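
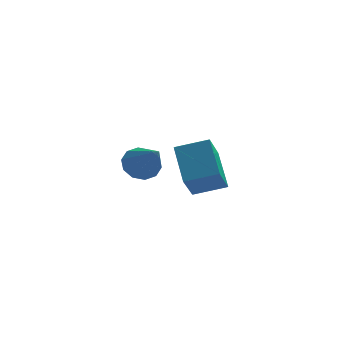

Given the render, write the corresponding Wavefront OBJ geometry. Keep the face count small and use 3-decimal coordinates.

v -1.004 -0.411 -0.719
v -0.584 0.177 -0.235
v -0.436 -1.969 0.679
v -1.092 0.149 -0.06
v -1.566 -0.092 -0.137
v -1.825 -0.456 -0.436
v -1.771 -0.802 -0.844
v -1.424 -0.999 -1.204
v -0.916 -0.971 -1.379
v -0.442 -0.729 -1.302
v -0.183 -0.366 -1.003
v -0.237 -0.019 -0.595
v 0.988 2.251 -3.186
v 0.761 3.952 -1.909
v 1.505 3.335 -4.54
v 1.279 5.037 -3.262
v 2.521 2.103 -2.718
v 2.295 3.805 -1.44
v 3.039 3.188 -4.071
v 2.812 4.889 -2.794
f 2 1 4
f 2 4 3
f 4 1 5
f 4 5 3
f 5 1 6
f 5 6 3
f 6 1 7
f 6 7 3
f 7 1 8
f 7 8 3
f 8 1 9
f 8 9 3
f 9 1 10
f 9 10 3
f 10 1 11
f 10 11 3
f 11 1 12
f 11 12 3
f 12 1 2
f 12 2 3
f 14 16 13
f 17 14 13
f 13 16 15
f 15 17 13
f 14 20 16
f 18 14 17
f 18 20 14
f 16 20 15
f 19 17 15
f 15 20 19
f 19 18 17
f 20 18 19



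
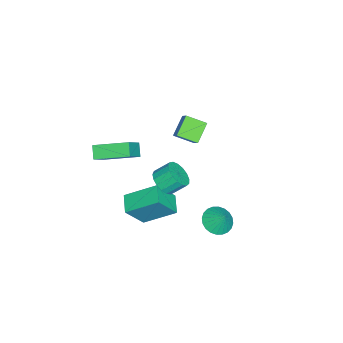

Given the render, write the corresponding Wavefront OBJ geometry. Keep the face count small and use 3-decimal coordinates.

v 1.7 -0.884 1.902
v 2.453 -0.733 2.036
v 2.194 -0.025 2.693
v 1.44 -0.176 2.558
v 2.365 -0.504 1.754
v 2.106 0.204 2.411
v 2.124 -0.362 1.507
v 1.865 0.346 2.163
v 1.786 -0.34 1.349
v 1.527 0.368 2.006
v 1.429 -0.443 1.319
v 1.169 0.266 1.975
v 1.133 -0.646 1.421
v 0.874 0.062 2.078
v 0.967 -0.904 1.634
v 0.708 -0.196 2.291
v 0.969 -1.158 1.908
v 0.71 -0.449 2.565
v 1.138 -1.348 2.181
v 0.879 -0.64 2.838
v 1.436 -1.433 2.389
v 1.177 -0.725 3.046
v 1.795 -1.392 2.486
v 1.535 -0.683 3.143
v 2.131 -1.234 2.449
v 1.872 -0.526 3.106
v 2.369 -0.996 2.287
v 2.109 -0.288 2.943
v 2.088 -2.773 0.662
v 1.778 -1.165 1.664
v 1.389 -2.076 -0.673
v 1.079 -0.468 0.329
v 3.061 -2.392 0.351
v 2.751 -0.784 1.353
v 2.362 -1.695 -0.984
v 2.052 -0.087 0.018
v -4.036 -0.55 1.422
v -3.865 -1.602 1.903
v -3.514 -0.192 2.019
v -3.342 -1.245 2.5
v -3.038 -0.735 0.66
v -2.866 -1.788 1.141
v -2.515 -0.378 1.257
v -2.344 -1.43 1.738
v 0.452 -4.354 2.673
v 1.599 -4.493 3.736
v 0.199 -2.582 3.178
v 1.346 -2.721 4.241
v 0.994 -4.119 2.119
v 2.141 -4.258 3.182
v 0.741 -2.347 2.624
v 1.888 -2.486 3.687
v 3.427 2.337 1.529
v 3.964 1.758 1.658
v 3.753 2.823 2.351
v 4.128 1.954 1.477
v 4.184 2.208 1.305
v 4.125 2.481 1.166
v 3.96 2.733 1.083
v 3.714 2.924 1.067
v 3.424 3.026 1.122
v 3.134 3.023 1.239
v 2.889 2.915 1.4
v 2.726 2.719 1.58
v 2.67 2.465 1.753
v 2.729 2.192 1.891
v 2.894 1.941 1.974
v 3.14 1.749 1.99
v 3.43 1.648 1.935
v 3.719 1.651 1.818
f 2 1 5
f 2 5 3
f 3 5 6
f 3 6 4
f 5 1 7
f 5 7 6
f 6 7 8
f 6 8 4
f 7 1 9
f 7 9 8
f 8 9 10
f 8 10 4
f 9 1 11
f 9 11 10
f 10 11 12
f 10 12 4
f 11 1 13
f 11 13 12
f 12 13 14
f 12 14 4
f 13 1 15
f 13 15 14
f 14 15 16
f 14 16 4
f 15 1 17
f 15 17 16
f 16 17 18
f 16 18 4
f 17 1 19
f 17 19 18
f 18 19 20
f 18 20 4
f 19 1 21
f 19 21 20
f 20 21 22
f 20 22 4
f 21 1 23
f 21 23 22
f 22 23 24
f 22 24 4
f 23 1 25
f 23 25 24
f 24 25 26
f 24 26 4
f 25 1 27
f 25 27 26
f 26 27 28
f 26 28 4
f 27 1 2
f 27 2 28
f 28 2 3
f 28 3 4
f 30 32 29
f 33 30 29
f 29 32 31
f 31 33 29
f 30 36 32
f 34 30 33
f 34 36 30
f 32 36 31
f 35 33 31
f 31 36 35
f 35 34 33
f 36 34 35
f 38 40 37
f 41 38 37
f 37 40 39
f 39 41 37
f 38 44 40
f 42 38 41
f 42 44 38
f 40 44 39
f 43 41 39
f 39 44 43
f 43 42 41
f 44 42 43
f 46 48 45
f 49 46 45
f 45 48 47
f 47 49 45
f 46 52 48
f 50 46 49
f 50 52 46
f 48 52 47
f 51 49 47
f 47 52 51
f 51 50 49
f 52 50 51
f 54 53 56
f 54 56 55
f 56 53 57
f 56 57 55
f 57 53 58
f 57 58 55
f 58 53 59
f 58 59 55
f 59 53 60
f 59 60 55
f 60 53 61
f 60 61 55
f 61 53 62
f 61 62 55
f 62 53 63
f 62 63 55
f 63 53 64
f 63 64 55
f 64 53 65
f 64 65 55
f 65 53 66
f 65 66 55
f 66 53 67
f 66 67 55
f 67 53 68
f 67 68 55
f 68 53 69
f 68 69 55
f 69 53 70
f 69 70 55
f 70 53 54
f 70 54 55



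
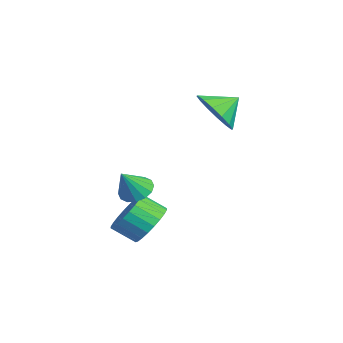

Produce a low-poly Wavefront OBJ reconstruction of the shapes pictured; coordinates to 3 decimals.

v -3.338 3.539 3.056
v -2.513 3.305 3.609
v -3.502 4.441 3.684
v -2.333 3.61 3.217
v -2.423 3.896 2.782
v -2.757 4.087 2.421
v -3.248 4.131 2.23
v -3.762 4.016 2.261
v -4.163 3.774 2.504
v -4.343 3.469 2.896
v -4.254 3.183 3.33
v -3.919 2.992 3.692
v -3.429 2.948 3.883
v -2.914 3.063 3.852
v -1.19 0.446 0.375
v -0.607 0.374 0.051
v -0.71 -0.126 1.365
v -0.582 0.679 0.215
v -0.72 0.921 0.422
v -0.983 1.036 0.616
v -1.302 0.993 0.745
v -1.591 0.803 0.776
v -1.772 0.518 0.699
v -1.797 0.213 0.535
v -1.66 -0.029 0.328
v -1.397 -0.144 0.134
v -1.078 -0.101 0.005
v -0.789 0.089 -0.026
v -0.811 0.911 -1.198
v -0.387 1.305 -0.496
v -0.646 0.483 0.121
v -1.069 0.089 -0.582
v -0.716 1.435 -0.46
v -0.974 0.613 0.157
v -1.059 1.485 -0.537
v -1.317 0.663 0.08
v -1.364 1.448 -0.715
v -1.622 0.625 -0.098
v -1.585 1.329 -0.966
v -1.843 0.507 -0.349
v -1.688 1.146 -1.252
v -1.947 0.324 -0.635
v -1.658 0.928 -1.531
v -1.916 0.106 -0.914
v -1.498 0.707 -1.758
v -1.757 -0.115 -1.142
v -1.234 0.517 -1.901
v -1.493 -0.305 -1.284
v -0.906 0.387 -1.937
v -1.164 -0.435 -1.32
v -0.563 0.337 -1.86
v -0.821 -0.485 -1.243
v -0.258 0.375 -1.682
v -0.516 -0.448 -1.065
v -0.037 0.493 -1.431
v -0.295 -0.329 -0.814
v 0.067 0.676 -1.145
v -0.192 -0.146 -0.528
v 0.036 0.894 -0.866
v -0.222 0.072 -0.249
v -0.123 1.115 -0.638
v -0.382 0.293 -0.022
f 2 1 4
f 2 4 3
f 4 1 5
f 4 5 3
f 5 1 6
f 5 6 3
f 6 1 7
f 6 7 3
f 7 1 8
f 7 8 3
f 8 1 9
f 8 9 3
f 9 1 10
f 9 10 3
f 10 1 11
f 10 11 3
f 11 1 12
f 11 12 3
f 12 1 13
f 12 13 3
f 13 1 14
f 13 14 3
f 14 1 2
f 14 2 3
f 16 15 18
f 16 18 17
f 18 15 19
f 18 19 17
f 19 15 20
f 19 20 17
f 20 15 21
f 20 21 17
f 21 15 22
f 21 22 17
f 22 15 23
f 22 23 17
f 23 15 24
f 23 24 17
f 24 15 25
f 24 25 17
f 25 15 26
f 25 26 17
f 26 15 27
f 26 27 17
f 27 15 28
f 27 28 17
f 28 15 16
f 28 16 17
f 30 29 33
f 30 33 31
f 31 33 34
f 31 34 32
f 33 29 35
f 33 35 34
f 34 35 36
f 34 36 32
f 35 29 37
f 35 37 36
f 36 37 38
f 36 38 32
f 37 29 39
f 37 39 38
f 38 39 40
f 38 40 32
f 39 29 41
f 39 41 40
f 40 41 42
f 40 42 32
f 41 29 43
f 41 43 42
f 42 43 44
f 42 44 32
f 43 29 45
f 43 45 44
f 44 45 46
f 44 46 32
f 45 29 47
f 45 47 46
f 46 47 48
f 46 48 32
f 47 29 49
f 47 49 48
f 48 49 50
f 48 50 32
f 49 29 51
f 49 51 50
f 50 51 52
f 50 52 32
f 51 29 53
f 51 53 52
f 52 53 54
f 52 54 32
f 53 29 55
f 53 55 54
f 54 55 56
f 54 56 32
f 55 29 57
f 55 57 56
f 56 57 58
f 56 58 32
f 57 29 59
f 57 59 58
f 58 59 60
f 58 60 32
f 59 29 61
f 59 61 60
f 60 61 62
f 60 62 32
f 61 29 30
f 61 30 62
f 62 30 31
f 62 31 32



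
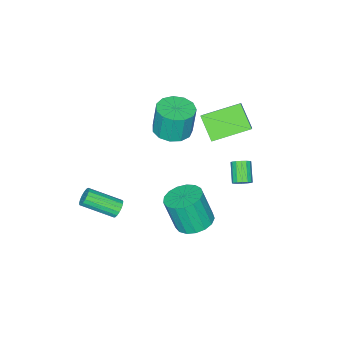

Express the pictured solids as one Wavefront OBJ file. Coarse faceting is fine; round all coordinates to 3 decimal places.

v 0.188 0.335 -2.724
v 1.207 0.659 -2.737
v 1.432 0.03 -0.788
v 0.412 -0.295 -0.776
v 0.95 1.071 -2.575
v 1.174 0.442 -0.626
v 0.518 1.314 -2.446
v 0.742 0.685 -0.498
v 0.01 1.332 -2.382
v 0.235 0.703 -0.433
v -0.457 1.123 -2.396
v -0.232 0.494 -0.447
v -0.776 0.732 -2.485
v -0.552 0.103 -0.536
v -0.875 0.251 -2.629
v -0.65 -0.378 -0.68
v -0.73 -0.212 -2.795
v -0.505 -0.841 -0.846
v -0.375 -0.549 -2.945
v -0.15 -1.178 -0.996
v 0.109 -0.684 -3.044
v 0.334 -1.313 -1.095
v 0.611 -0.585 -3.07
v 0.836 -1.214 -1.121
v 1.016 -0.276 -3.017
v 1.241 -0.905 -1.068
v 1.231 0.173 -2.897
v 1.456 -0.456 -0.948
v -0.779 2.623 1.502
v -0.39 2.613 1.846
v -1.091 1.928 2.622
v -1.481 1.937 2.278
v -0.533 2.832 1.91
v -1.234 2.146 2.685
v -0.743 2.994 1.864
v -1.444 2.309 2.639
v -0.962 3.057 1.722
v -1.663 2.372 2.497
v -1.132 3.004 1.52
v -1.834 2.319 2.295
v -1.208 2.849 1.314
v -1.91 2.163 2.089
v -1.169 2.632 1.158
v -1.87 1.947 1.934
v -1.026 2.414 1.095
v -1.727 1.728 1.87
v -0.816 2.251 1.141
v -1.517 1.566 1.916
v -0.597 2.188 1.283
v -1.298 1.503 2.058
v -0.426 2.241 1.485
v -1.128 1.556 2.26
v -0.35 2.397 1.691
v -1.052 1.711 2.466
v -2.986 -3.979 0.011
v -2.064 -4.55 0.123
v -2.192 -4.391 1.982
v -3.114 -3.821 1.869
v -1.899 -3.959 0.084
v -2.027 -3.801 1.943
v -2.079 -3.375 0.022
v -2.207 -3.217 1.881
v -2.547 -2.983 -0.044
v -2.675 -2.825 1.815
v -3.154 -2.907 -0.092
v -3.282 -2.749 1.767
v -3.708 -3.171 -0.108
v -3.836 -3.013 1.751
v -4.033 -3.692 -0.086
v -4.161 -3.534 1.773
v -4.026 -4.304 -0.033
v -4.154 -4.146 1.826
v -3.688 -4.813 0.033
v -3.816 -4.654 1.892
v -3.127 -5.057 0.093
v -3.255 -4.899 1.951
v -2.522 -4.959 0.126
v -2.65 -4.8 1.985
v 2.947 -2.486 -1.345
v 3.345 -2.452 -1.738
v 4.35 -3.879 -0.848
v 3.953 -3.914 -0.455
v 3.425 -2.278 -1.551
v 4.43 -3.705 -0.66
v 3.396 -2.152 -1.316
v 4.401 -3.579 -0.425
v 3.264 -2.103 -1.088
v 4.269 -3.53 -0.197
v 3.059 -2.141 -0.919
v 4.065 -3.569 -0.028
v 2.829 -2.259 -0.847
v 3.835 -3.686 0.043
v 2.626 -2.428 -0.89
v 3.632 -3.856 0
v 2.497 -2.611 -1.037
v 3.502 -4.039 -0.147
v 2.47 -2.766 -1.255
v 3.476 -4.193 -0.364
v 2.553 -2.856 -1.493
v 3.559 -4.283 -0.603
v 2.727 -2.862 -1.698
v 3.732 -4.289 -0.807
v 2.95 -2.781 -1.821
v 3.956 -4.209 -0.931
v 3.173 -2.633 -1.836
v 4.179 -4.061 -0.945
v -3.436 1.062 3.06
v -3.875 -0.054 4.149
v -2.479 1.781 4.182
v -2.918 0.665 5.271
v -1.782 -0.185 2.449
v -2.221 -1.301 3.538
v -0.825 0.534 3.571
v -1.264 -0.582 4.66
f 2 1 5
f 2 5 3
f 3 5 6
f 3 6 4
f 5 1 7
f 5 7 6
f 6 7 8
f 6 8 4
f 7 1 9
f 7 9 8
f 8 9 10
f 8 10 4
f 9 1 11
f 9 11 10
f 10 11 12
f 10 12 4
f 11 1 13
f 11 13 12
f 12 13 14
f 12 14 4
f 13 1 15
f 13 15 14
f 14 15 16
f 14 16 4
f 15 1 17
f 15 17 16
f 16 17 18
f 16 18 4
f 17 1 19
f 17 19 18
f 18 19 20
f 18 20 4
f 19 1 21
f 19 21 20
f 20 21 22
f 20 22 4
f 21 1 23
f 21 23 22
f 22 23 24
f 22 24 4
f 23 1 25
f 23 25 24
f 24 25 26
f 24 26 4
f 25 1 27
f 25 27 26
f 26 27 28
f 26 28 4
f 27 1 2
f 27 2 28
f 28 2 3
f 28 3 4
f 30 29 33
f 30 33 31
f 31 33 34
f 31 34 32
f 33 29 35
f 33 35 34
f 34 35 36
f 34 36 32
f 35 29 37
f 35 37 36
f 36 37 38
f 36 38 32
f 37 29 39
f 37 39 38
f 38 39 40
f 38 40 32
f 39 29 41
f 39 41 40
f 40 41 42
f 40 42 32
f 41 29 43
f 41 43 42
f 42 43 44
f 42 44 32
f 43 29 45
f 43 45 44
f 44 45 46
f 44 46 32
f 45 29 47
f 45 47 46
f 46 47 48
f 46 48 32
f 47 29 49
f 47 49 48
f 48 49 50
f 48 50 32
f 49 29 51
f 49 51 50
f 50 51 52
f 50 52 32
f 51 29 53
f 51 53 52
f 52 53 54
f 52 54 32
f 53 29 30
f 53 30 54
f 54 30 31
f 54 31 32
f 56 55 59
f 56 59 57
f 57 59 60
f 57 60 58
f 59 55 61
f 59 61 60
f 60 61 62
f 60 62 58
f 61 55 63
f 61 63 62
f 62 63 64
f 62 64 58
f 63 55 65
f 63 65 64
f 64 65 66
f 64 66 58
f 65 55 67
f 65 67 66
f 66 67 68
f 66 68 58
f 67 55 69
f 67 69 68
f 68 69 70
f 68 70 58
f 69 55 71
f 69 71 70
f 70 71 72
f 70 72 58
f 71 55 73
f 71 73 72
f 72 73 74
f 72 74 58
f 73 55 75
f 73 75 74
f 74 75 76
f 74 76 58
f 75 55 77
f 75 77 76
f 76 77 78
f 76 78 58
f 77 55 56
f 77 56 78
f 78 56 57
f 78 57 58
f 80 79 83
f 80 83 81
f 81 83 84
f 81 84 82
f 83 79 85
f 83 85 84
f 84 85 86
f 84 86 82
f 85 79 87
f 85 87 86
f 86 87 88
f 86 88 82
f 87 79 89
f 87 89 88
f 88 89 90
f 88 90 82
f 89 79 91
f 89 91 90
f 90 91 92
f 90 92 82
f 91 79 93
f 91 93 92
f 92 93 94
f 92 94 82
f 93 79 95
f 93 95 94
f 94 95 96
f 94 96 82
f 95 79 97
f 95 97 96
f 96 97 98
f 96 98 82
f 97 79 99
f 97 99 98
f 98 99 100
f 98 100 82
f 99 79 101
f 99 101 100
f 100 101 102
f 100 102 82
f 101 79 103
f 101 103 102
f 102 103 104
f 102 104 82
f 103 79 105
f 103 105 104
f 104 105 106
f 104 106 82
f 105 79 80
f 105 80 106
f 106 80 81
f 106 81 82
f 108 110 107
f 111 108 107
f 107 110 109
f 109 111 107
f 108 114 110
f 112 108 111
f 112 114 108
f 110 114 109
f 113 111 109
f 109 114 113
f 113 112 111
f 114 112 113



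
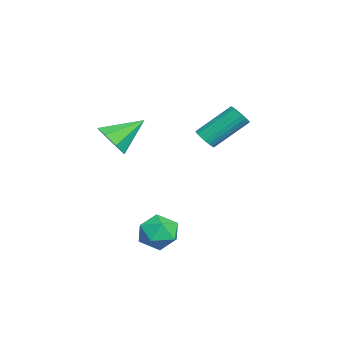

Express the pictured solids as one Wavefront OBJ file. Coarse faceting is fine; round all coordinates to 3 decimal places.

v 1.614 -0.969 -3.387
v 2.411 -1.076 -3.925
v 1.169 -2.424 -3.755
v 1.966 -2.531 -4.293
v 2.037 -2.475 -3.33
v 2.312 -1.576 -3.103
v 1.268 -1.924 -4.577
v 1.543 -1.025 -4.35
v 2.197 -1.667 -4.661
v 2.672 -2.007 -3.89
v 0.908 -1.493 -3.79
v 1.383 -1.833 -3.019
v -3.14 0.022 -0.609
v -2.656 -0.138 -0.312
v -2.996 1.358 1.047
v -3.48 1.518 0.749
v -2.566 0.026 -0.471
v -2.907 1.523 0.888
v -2.576 0.19 -0.653
v -2.916 1.686 0.706
v -2.683 0.324 -0.828
v -3.023 1.821 0.531
v -2.869 0.407 -0.966
v -3.21 1.903 0.393
v -3.102 0.422 -1.041
v -3.442 1.919 0.318
v -3.341 0.369 -1.042
v -3.682 1.865 0.317
v -3.546 0.255 -0.968
v -3.886 1.752 0.391
v -3.68 0.101 -0.832
v -4.021 1.598 0.527
v -3.721 -0.067 -0.658
v -4.062 1.43 0.701
v -3.661 -0.219 -0.475
v -4.002 1.278 0.884
v -3.512 -0.33 -0.316
v -3.852 1.167 1.043
v -3.297 -0.38 -0.207
v -3.638 1.117 1.152
v -3.056 -0.36 -0.168
v -3.396 1.136 1.191
v -2.829 -0.275 -0.205
v -3.169 1.222 1.154
v 1.893 -3.609 1.298
v 2.747 -3.351 1.417
v 1.367 -2.311 2.262
v 2.457 -3.059 0.864
v 1.837 -3.088 0.566
v 1.249 -3.423 0.697
v 1.038 -3.867 1.18
v 1.328 -4.16 1.732
v 1.948 -4.13 2.03
v 2.536 -3.795 1.899
f 1 12 6
f 1 6 2
f 1 2 8
f 1 8 11
f 1 11 12
f 2 6 10
f 6 12 5
f 12 11 3
f 11 8 7
f 8 2 9
f 4 10 5
f 4 5 3
f 4 3 7
f 4 7 9
f 4 9 10
f 5 10 6
f 3 5 12
f 7 3 11
f 9 7 8
f 10 9 2
f 14 13 17
f 14 17 15
f 15 17 18
f 15 18 16
f 17 13 19
f 17 19 18
f 18 19 20
f 18 20 16
f 19 13 21
f 19 21 20
f 20 21 22
f 20 22 16
f 21 13 23
f 21 23 22
f 22 23 24
f 22 24 16
f 23 13 25
f 23 25 24
f 24 25 26
f 24 26 16
f 25 13 27
f 25 27 26
f 26 27 28
f 26 28 16
f 27 13 29
f 27 29 28
f 28 29 30
f 28 30 16
f 29 13 31
f 29 31 30
f 30 31 32
f 30 32 16
f 31 13 33
f 31 33 32
f 32 33 34
f 32 34 16
f 33 13 35
f 33 35 34
f 34 35 36
f 34 36 16
f 35 13 37
f 35 37 36
f 36 37 38
f 36 38 16
f 37 13 39
f 37 39 38
f 38 39 40
f 38 40 16
f 39 13 41
f 39 41 40
f 40 41 42
f 40 42 16
f 41 13 43
f 41 43 42
f 42 43 44
f 42 44 16
f 43 13 14
f 43 14 44
f 44 14 15
f 44 15 16
f 46 45 48
f 46 48 47
f 48 45 49
f 48 49 47
f 49 45 50
f 49 50 47
f 50 45 51
f 50 51 47
f 51 45 52
f 51 52 47
f 52 45 53
f 52 53 47
f 53 45 54
f 53 54 47
f 54 45 46
f 54 46 47



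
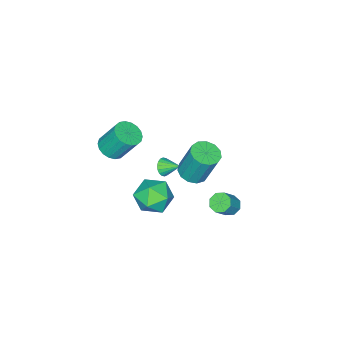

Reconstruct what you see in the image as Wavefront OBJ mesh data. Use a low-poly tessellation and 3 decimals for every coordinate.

v 0.713 -2.117 -0.988
v 0.931 -2.335 -0.473
v 0.467 -1.143 -0.472
v 1.145 -2.222 -0.585
v 1.274 -2.088 -0.777
v 1.291 -1.96 -1.01
v 1.195 -1.863 -1.239
v 1.002 -1.816 -1.419
v 0.753 -1.829 -1.513
v 0.495 -1.9 -1.503
v 0.281 -2.013 -1.391
v 0.152 -2.147 -1.2
v 0.134 -2.275 -0.966
v 0.231 -2.372 -0.737
v 0.424 -2.418 -0.557
v 0.673 -2.405 -0.463
v 2.954 1.761 3.014
v 3.779 1.634 3.115
v 3.65 2.372 5.088
v 2.826 2.499 4.986
v 3.731 2.074 2.947
v 3.602 2.812 4.92
v 3.437 2.415 2.801
v 3.308 3.153 4.773
v 2.99 2.548 2.722
v 2.861 3.286 4.694
v 2.531 2.431 2.735
v 2.402 3.169 4.708
v 2.207 2.102 2.837
v 2.078 2.84 4.81
v 2.12 1.664 2.995
v 1.991 2.402 4.968
v 2.298 1.257 3.159
v 2.169 1.995 5.132
v 2.684 1.01 3.277
v 2.556 1.748 5.249
v 3.156 1.002 3.311
v 3.028 1.74 5.283
v 3.564 1.234 3.251
v 3.435 1.972 5.223
v 3.627 0.268 -1.127
v 4.355 -0.172 -0.297
v 2.305 -1.048 -0.663
v 3.033 -1.488 0.167
v 2.548 -0.412 0.311
v 3.365 0.401 0.024
v 3.295 -1.621 -0.984
v 4.112 -0.808 -1.271
v 4.15 -1.339 -0.209
v 3.688 -0.592 0.592
v 2.972 -0.628 -1.552
v 2.51 0.119 -0.751
v -0.609 1.447 -3.179
v -0.209 1.054 -3.528
v 0.669 1.061 -2.53
v 0.269 1.453 -2.181
v -0.119 1.544 -3.611
v 0.759 1.551 -2.612
v -0.316 1.977 -3.441
v 0.562 1.984 -2.442
v -0.685 2.099 -3.117
v 0.193 2.106 -2.119
v -1.009 1.839 -2.83
v -0.131 1.846 -1.832
v -1.099 1.349 -2.748
v -0.221 1.356 -1.749
v -0.902 0.916 -2.918
v -0.024 0.923 -1.919
v -0.533 0.794 -3.241
v 0.345 0.801 -2.243
v 3.313 -3.52 1.934
v 3.872 -4.009 2.348
v 3.526 -3.109 3.879
v 2.967 -2.62 3.466
v 4.085 -3.721 2.227
v 3.739 -2.821 3.758
v 4.146 -3.393 2.048
v 3.8 -2.493 3.58
v 4.041 -3.091 1.846
v 3.696 -2.191 3.378
v 3.793 -2.873 1.662
v 3.447 -1.973 3.194
v 3.449 -2.784 1.532
v 3.103 -1.884 3.064
v 3.078 -2.84 1.482
v 2.733 -1.94 3.013
v 2.754 -3.031 1.521
v 2.408 -2.131 3.052
v 2.541 -3.319 1.642
v 2.195 -2.419 3.173
v 2.48 -3.647 1.82
v 2.134 -2.747 3.352
v 2.584 -3.949 2.022
v 2.239 -3.049 3.554
v 2.833 -4.167 2.206
v 2.487 -3.267 3.738
v 3.177 -4.256 2.336
v 2.831 -3.356 3.868
v 3.547 -4.2 2.387
v 3.202 -3.3 3.918
f 2 1 4
f 2 4 3
f 4 1 5
f 4 5 3
f 5 1 6
f 5 6 3
f 6 1 7
f 6 7 3
f 7 1 8
f 7 8 3
f 8 1 9
f 8 9 3
f 9 1 10
f 9 10 3
f 10 1 11
f 10 11 3
f 11 1 12
f 11 12 3
f 12 1 13
f 12 13 3
f 13 1 14
f 13 14 3
f 14 1 15
f 14 15 3
f 15 1 16
f 15 16 3
f 16 1 2
f 16 2 3
f 18 17 21
f 18 21 19
f 19 21 22
f 19 22 20
f 21 17 23
f 21 23 22
f 22 23 24
f 22 24 20
f 23 17 25
f 23 25 24
f 24 25 26
f 24 26 20
f 25 17 27
f 25 27 26
f 26 27 28
f 26 28 20
f 27 17 29
f 27 29 28
f 28 29 30
f 28 30 20
f 29 17 31
f 29 31 30
f 30 31 32
f 30 32 20
f 31 17 33
f 31 33 32
f 32 33 34
f 32 34 20
f 33 17 35
f 33 35 34
f 34 35 36
f 34 36 20
f 35 17 37
f 35 37 36
f 36 37 38
f 36 38 20
f 37 17 39
f 37 39 38
f 38 39 40
f 38 40 20
f 39 17 18
f 39 18 40
f 40 18 19
f 40 19 20
f 41 52 46
f 41 46 42
f 41 42 48
f 41 48 51
f 41 51 52
f 42 46 50
f 46 52 45
f 52 51 43
f 51 48 47
f 48 42 49
f 44 50 45
f 44 45 43
f 44 43 47
f 44 47 49
f 44 49 50
f 45 50 46
f 43 45 52
f 47 43 51
f 49 47 48
f 50 49 42
f 54 53 57
f 54 57 55
f 55 57 58
f 55 58 56
f 57 53 59
f 57 59 58
f 58 59 60
f 58 60 56
f 59 53 61
f 59 61 60
f 60 61 62
f 60 62 56
f 61 53 63
f 61 63 62
f 62 63 64
f 62 64 56
f 63 53 65
f 63 65 64
f 64 65 66
f 64 66 56
f 65 53 67
f 65 67 66
f 66 67 68
f 66 68 56
f 67 53 69
f 67 69 68
f 68 69 70
f 68 70 56
f 69 53 54
f 69 54 70
f 70 54 55
f 70 55 56
f 72 71 75
f 72 75 73
f 73 75 76
f 73 76 74
f 75 71 77
f 75 77 76
f 76 77 78
f 76 78 74
f 77 71 79
f 77 79 78
f 78 79 80
f 78 80 74
f 79 71 81
f 79 81 80
f 80 81 82
f 80 82 74
f 81 71 83
f 81 83 82
f 82 83 84
f 82 84 74
f 83 71 85
f 83 85 84
f 84 85 86
f 84 86 74
f 85 71 87
f 85 87 86
f 86 87 88
f 86 88 74
f 87 71 89
f 87 89 88
f 88 89 90
f 88 90 74
f 89 71 91
f 89 91 90
f 90 91 92
f 90 92 74
f 91 71 93
f 91 93 92
f 92 93 94
f 92 94 74
f 93 71 95
f 93 95 94
f 94 95 96
f 94 96 74
f 95 71 97
f 95 97 96
f 96 97 98
f 96 98 74
f 97 71 99
f 97 99 98
f 98 99 100
f 98 100 74
f 99 71 72
f 99 72 100
f 100 72 73
f 100 73 74



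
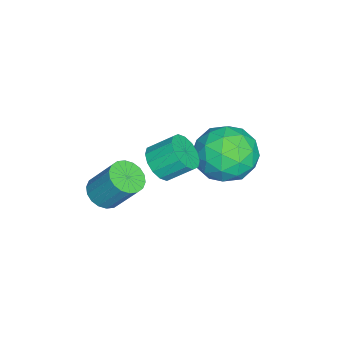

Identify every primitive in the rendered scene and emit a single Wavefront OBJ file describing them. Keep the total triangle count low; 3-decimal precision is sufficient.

v 1.972 0.617 -2.208
v 2.688 0.563 -1.993
v 2.545 1.428 -1.297
v 1.828 1.483 -1.512
v 2.692 0.806 -2.295
v 2.549 1.672 -1.599
v 2.503 0.999 -2.574
v 2.36 1.865 -1.878
v 2.172 1.09 -2.755
v 2.029 1.956 -2.059
v 1.787 1.054 -2.789
v 1.644 1.919 -2.093
v 1.451 0.901 -2.668
v 1.308 1.766 -1.972
v 1.255 0.672 -2.423
v 1.112 1.537 -1.727
v 1.251 0.428 -2.121
v 1.108 1.294 -1.425
v 1.44 0.235 -1.842
v 1.297 1.101 -1.146
v 1.771 0.144 -1.661
v 1.628 1.01 -0.965
v 2.156 0.181 -1.627
v 2.013 1.046 -0.931
v 2.492 0.334 -1.748
v 2.349 1.199 -1.052
v 3.768 -0.801 -2.349
v 4.163 -0.375 -2.703
v 4.366 0.466 -1.466
v 3.972 0.041 -1.111
v 3.887 -0.256 -2.738
v 4.09 0.585 -1.501
v 3.587 -0.245 -2.697
v 3.791 0.596 -1.459
v 3.324 -0.344 -2.586
v 3.527 0.497 -1.349
v 3.148 -0.534 -2.428
v 3.351 0.308 -1.191
v 3.095 -0.776 -2.255
v 3.299 0.066 -1.018
v 3.176 -1.023 -2.1
v 3.379 -0.182 -0.863
v 3.374 -1.226 -1.994
v 3.577 -0.385 -0.757
v 3.65 -1.345 -1.959
v 3.853 -0.504 -0.722
v 3.949 -1.356 -2.001
v 4.153 -0.515 -0.763
v 4.213 -1.257 -2.111
v 4.416 -0.416 -0.874
v 4.389 -1.068 -2.269
v 4.592 -0.226 -1.032
v 4.441 -0.826 -2.442
v 4.645 0.016 -1.205
v 4.361 -0.578 -2.597
v 4.564 0.263 -1.36
v -0.54 2.94 -2.172
v 0.115 3.675 -2.891
v 0.285 1.365 -3.029
v 0.94 2.1 -3.748
v 1.178 2.047 -2.553
v 0.668 3.02 -2.023
v -0.268 2.02 -3.897
v -0.778 2.993 -3.367
v 0.283 3.107 -3.957
v 1.177 3.123 -3.127
v -0.777 1.917 -2.793
v 0.117 1.933 -1.963
v -0.285 3.445 -2.456
v 0.685 1.595 -3.464
v 0.825 1.563 -2.761
v 1.21 1.995 -3.184
v 0.04 3.06 -1.946
v 0.425 3.493 -2.369
v 1.05 2.536 -2.17
v -0.025 1.547 -3.551
v 0.36 1.98 -3.974
v -0.81 3.045 -2.736
v -0.425 3.477 -3.159
v -0.65 2.504 -3.75
v 0.199 3.544 -3.506
v 0.684 2.618 -4.01
v -0.026 2.571 -4.097
v -0.326 3.143 -3.785
v 0.724 3.553 -3.018
v 1.209 2.628 -3.522
v 1.349 2.596 -2.819
v 1.049 3.168 -2.508
v 0.823 3.219 -3.644
v -0.809 2.412 -2.398
v -0.324 1.487 -2.902
v -0.649 1.872 -3.412
v -0.949 2.444 -3.101
v -0.284 2.422 -1.91
v 0.201 1.496 -2.414
v 0.726 1.897 -2.135
v 0.426 2.469 -1.823
v -0.423 1.821 -2.276
f 2 1 5
f 2 5 3
f 3 5 6
f 3 6 4
f 5 1 7
f 5 7 6
f 6 7 8
f 6 8 4
f 7 1 9
f 7 9 8
f 8 9 10
f 8 10 4
f 9 1 11
f 9 11 10
f 10 11 12
f 10 12 4
f 11 1 13
f 11 13 12
f 12 13 14
f 12 14 4
f 13 1 15
f 13 15 14
f 14 15 16
f 14 16 4
f 15 1 17
f 15 17 16
f 16 17 18
f 16 18 4
f 17 1 19
f 17 19 18
f 18 19 20
f 18 20 4
f 19 1 21
f 19 21 20
f 20 21 22
f 20 22 4
f 21 1 23
f 21 23 22
f 22 23 24
f 22 24 4
f 23 1 25
f 23 25 24
f 24 25 26
f 24 26 4
f 25 1 2
f 25 2 26
f 26 2 3
f 26 3 4
f 28 27 31
f 28 31 29
f 29 31 32
f 29 32 30
f 31 27 33
f 31 33 32
f 32 33 34
f 32 34 30
f 33 27 35
f 33 35 34
f 34 35 36
f 34 36 30
f 35 27 37
f 35 37 36
f 36 37 38
f 36 38 30
f 37 27 39
f 37 39 38
f 38 39 40
f 38 40 30
f 39 27 41
f 39 41 40
f 40 41 42
f 40 42 30
f 41 27 43
f 41 43 42
f 42 43 44
f 42 44 30
f 43 27 45
f 43 45 44
f 44 45 46
f 44 46 30
f 45 27 47
f 45 47 46
f 46 47 48
f 46 48 30
f 47 27 49
f 47 49 48
f 48 49 50
f 48 50 30
f 49 27 51
f 49 51 50
f 50 51 52
f 50 52 30
f 51 27 53
f 51 53 52
f 52 53 54
f 52 54 30
f 53 27 55
f 53 55 54
f 54 55 56
f 54 56 30
f 55 27 28
f 55 28 56
f 56 28 29
f 56 29 30
f 57 94 73
f 94 68 97
f 73 97 62
f 94 97 73
f 57 73 69
f 73 62 74
f 69 74 58
f 73 74 69
f 57 69 78
f 69 58 79
f 78 79 64
f 69 79 78
f 57 78 90
f 78 64 93
f 90 93 67
f 78 93 90
f 57 90 94
f 90 67 98
f 94 98 68
f 90 98 94
f 58 74 85
f 74 62 88
f 85 88 66
f 74 88 85
f 62 97 75
f 97 68 96
f 75 96 61
f 97 96 75
f 68 98 95
f 98 67 91
f 95 91 59
f 98 91 95
f 67 93 92
f 93 64 80
f 92 80 63
f 93 80 92
f 64 79 84
f 79 58 81
f 84 81 65
f 79 81 84
f 60 86 72
f 86 66 87
f 72 87 61
f 86 87 72
f 60 72 70
f 72 61 71
f 70 71 59
f 72 71 70
f 60 70 77
f 70 59 76
f 77 76 63
f 70 76 77
f 60 77 82
f 77 63 83
f 82 83 65
f 77 83 82
f 60 82 86
f 82 65 89
f 86 89 66
f 82 89 86
f 61 87 75
f 87 66 88
f 75 88 62
f 87 88 75
f 59 71 95
f 71 61 96
f 95 96 68
f 71 96 95
f 63 76 92
f 76 59 91
f 92 91 67
f 76 91 92
f 65 83 84
f 83 63 80
f 84 80 64
f 83 80 84
f 66 89 85
f 89 65 81
f 85 81 58
f 89 81 85



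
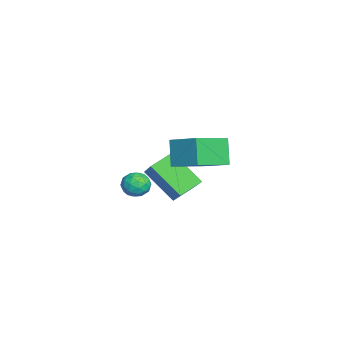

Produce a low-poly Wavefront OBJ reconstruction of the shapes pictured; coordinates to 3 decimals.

v 0.365 0.593 0.642
v 0.766 0.084 0.393
v -0.466 -0.144 0.807
v -0.065 -0.653 0.558
v 0.086 -0.359 1.168
v 0.599 0.096 1.067
v -0.299 -0.156 0.133
v 0.214 0.299 0.032
v 0.356 -0.379 0.079
v 0.594 -0.504 0.718
v -0.294 0.444 0.482
v -0.056 0.319 1.121
v 0.639 0.403 0.503
v -0.339 -0.463 0.697
v -0.25 -0.29 1.056
v -0.014 -0.589 0.909
v 0.541 0.41 0.899
v 0.776 0.111 0.753
v 0.376 -0.149 1.208
v -0.476 -0.171 0.447
v -0.241 -0.47 0.301
v 0.314 0.529 0.291
v 0.55 0.23 0.144
v -0.076 0.089 -0.008
v 0.633 -0.168 0.172
v 0.144 -0.601 0.269
v 0.007 -0.309 0.019
v 0.309 -0.042 -0.041
v 0.773 -0.242 0.548
v 0.284 -0.675 0.645
v 0.373 -0.502 1.004
v 0.675 -0.235 0.944
v 0.531 -0.514 0.363
v 0.016 0.615 0.555
v -0.473 0.182 0.652
v -0.375 0.175 0.256
v -0.073 0.442 0.196
v 0.156 0.541 0.931
v -0.333 0.108 1.028
v -0.009 -0.018 1.241
v 0.293 0.249 1.181
v -0.231 0.454 0.837
v -4.86 1.015 -0.705
v -3.578 1.379 0.43
v -4.04 2.349 -2.059
v -2.758 2.712 -0.925
v -4.162 0.088 -1.195
v -2.88 0.451 -0.061
v -3.342 1.421 -2.55
v -2.06 1.785 -1.415
v 0.738 1.421 3.696
v 1.615 2.534 4.325
v -0.448 2.724 3.042
v 0.429 3.837 3.671
v 1.471 1.503 2.529
v 2.348 2.616 3.158
v 0.285 2.806 1.875
v 1.162 3.919 2.504
f 1 38 17
f 38 12 41
f 17 41 6
f 38 41 17
f 1 17 13
f 17 6 18
f 13 18 2
f 17 18 13
f 1 13 22
f 13 2 23
f 22 23 8
f 13 23 22
f 1 22 34
f 22 8 37
f 34 37 11
f 22 37 34
f 1 34 38
f 34 11 42
f 38 42 12
f 34 42 38
f 2 18 29
f 18 6 32
f 29 32 10
f 18 32 29
f 6 41 19
f 41 12 40
f 19 40 5
f 41 40 19
f 12 42 39
f 42 11 35
f 39 35 3
f 42 35 39
f 11 37 36
f 37 8 24
f 36 24 7
f 37 24 36
f 8 23 28
f 23 2 25
f 28 25 9
f 23 25 28
f 4 30 16
f 30 10 31
f 16 31 5
f 30 31 16
f 4 16 14
f 16 5 15
f 14 15 3
f 16 15 14
f 4 14 21
f 14 3 20
f 21 20 7
f 14 20 21
f 4 21 26
f 21 7 27
f 26 27 9
f 21 27 26
f 4 26 30
f 26 9 33
f 30 33 10
f 26 33 30
f 5 31 19
f 31 10 32
f 19 32 6
f 31 32 19
f 3 15 39
f 15 5 40
f 39 40 12
f 15 40 39
f 7 20 36
f 20 3 35
f 36 35 11
f 20 35 36
f 9 27 28
f 27 7 24
f 28 24 8
f 27 24 28
f 10 33 29
f 33 9 25
f 29 25 2
f 33 25 29
f 44 46 43
f 47 44 43
f 43 46 45
f 45 47 43
f 44 50 46
f 48 44 47
f 48 50 44
f 46 50 45
f 49 47 45
f 45 50 49
f 49 48 47
f 50 48 49
f 52 54 51
f 55 52 51
f 51 54 53
f 53 55 51
f 52 58 54
f 56 52 55
f 56 58 52
f 54 58 53
f 57 55 53
f 53 58 57
f 57 56 55
f 58 56 57



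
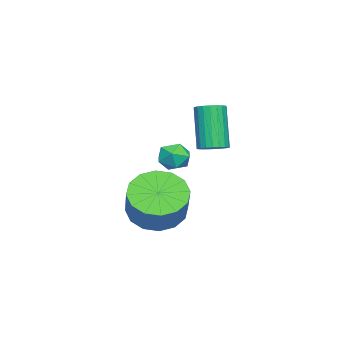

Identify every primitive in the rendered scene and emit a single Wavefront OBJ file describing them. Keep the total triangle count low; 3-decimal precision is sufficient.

v -0.738 -0.532 -3.656
v 0.027 -0.712 -4.274
v 1.004 -0.308 -3.182
v 0.238 -0.128 -2.564
v -0.093 -0.214 -4.351
v 0.884 0.19 -3.259
v -0.386 0.198 -4.241
v 0.591 0.602 -3.149
v -0.773 0.415 -3.975
v 0.203 0.819 -2.883
v -1.151 0.378 -3.624
v -0.175 0.782 -2.531
v -1.419 0.097 -3.281
v -0.442 0.501 -2.188
v -1.504 -0.352 -3.038
v -0.527 0.052 -1.946
v -1.384 -0.85 -2.961
v -0.407 -0.446 -1.869
v -1.091 -1.262 -3.071
v -0.114 -0.858 -1.979
v -0.703 -1.479 -3.337
v 0.273 -1.075 -2.245
v -0.325 -1.442 -3.689
v 0.651 -1.038 -2.596
v -0.058 -1.161 -4.032
v 0.919 -0.757 -2.939
v -2.926 -0.168 -2.058
v -2.594 -0.507 -2.489
v -3.526 -0.993 -1.871
v -3.194 -1.332 -2.302
v -2.919 -1.158 -1.75
v -2.548 -0.648 -1.865
v -3.572 -0.852 -2.495
v -3.201 -0.342 -2.61
v -2.993 -0.93 -2.759
v -2.589 -1.119 -2.298
v -3.531 -0.381 -2.062
v -3.127 -0.57 -1.601
v -3.228 0.538 -1.703
v -2.86 0.875 -1.496
v -3.485 0.559 0.13
v -3.852 0.222 -0.077
v -3.033 1.013 -1.536
v -3.657 0.697 0.09
v -3.239 1.069 -1.604
v -3.864 0.753 0.022
v -3.444 1.033 -1.69
v -4.068 0.717 -0.064
v -3.611 0.911 -1.777
v -4.235 0.595 -0.152
v -3.712 0.725 -1.852
v -4.336 0.409 -0.227
v -3.729 0.507 -1.901
v -4.353 0.191 -0.276
v -3.659 0.294 -1.916
v -4.284 -0.022 -0.291
v -3.515 0.123 -1.894
v -4.14 -0.193 -0.268
v -3.322 0.024 -1.839
v -3.946 -0.292 -0.213
v -3.111 0.014 -1.76
v -3.736 -0.302 -0.134
v -2.922 0.094 -1.671
v -3.546 -0.222 -0.046
v -2.785 0.252 -1.588
v -3.409 -0.064 0.037
v -2.724 0.458 -1.525
v -3.349 0.142 0.101
v -2.751 0.679 -1.492
v -3.375 0.363 0.133
f 2 1 5
f 2 5 3
f 3 5 6
f 3 6 4
f 5 1 7
f 5 7 6
f 6 7 8
f 6 8 4
f 7 1 9
f 7 9 8
f 8 9 10
f 8 10 4
f 9 1 11
f 9 11 10
f 10 11 12
f 10 12 4
f 11 1 13
f 11 13 12
f 12 13 14
f 12 14 4
f 13 1 15
f 13 15 14
f 14 15 16
f 14 16 4
f 15 1 17
f 15 17 16
f 16 17 18
f 16 18 4
f 17 1 19
f 17 19 18
f 18 19 20
f 18 20 4
f 19 1 21
f 19 21 20
f 20 21 22
f 20 22 4
f 21 1 23
f 21 23 22
f 22 23 24
f 22 24 4
f 23 1 25
f 23 25 24
f 24 25 26
f 24 26 4
f 25 1 2
f 25 2 26
f 26 2 3
f 26 3 4
f 27 38 32
f 27 32 28
f 27 28 34
f 27 34 37
f 27 37 38
f 28 32 36
f 32 38 31
f 38 37 29
f 37 34 33
f 34 28 35
f 30 36 31
f 30 31 29
f 30 29 33
f 30 33 35
f 30 35 36
f 31 36 32
f 29 31 38
f 33 29 37
f 35 33 34
f 36 35 28
f 40 39 43
f 40 43 41
f 41 43 44
f 41 44 42
f 43 39 45
f 43 45 44
f 44 45 46
f 44 46 42
f 45 39 47
f 45 47 46
f 46 47 48
f 46 48 42
f 47 39 49
f 47 49 48
f 48 49 50
f 48 50 42
f 49 39 51
f 49 51 50
f 50 51 52
f 50 52 42
f 51 39 53
f 51 53 52
f 52 53 54
f 52 54 42
f 53 39 55
f 53 55 54
f 54 55 56
f 54 56 42
f 55 39 57
f 55 57 56
f 56 57 58
f 56 58 42
f 57 39 59
f 57 59 58
f 58 59 60
f 58 60 42
f 59 39 61
f 59 61 60
f 60 61 62
f 60 62 42
f 61 39 63
f 61 63 62
f 62 63 64
f 62 64 42
f 63 39 65
f 63 65 64
f 64 65 66
f 64 66 42
f 65 39 67
f 65 67 66
f 66 67 68
f 66 68 42
f 67 39 69
f 67 69 68
f 68 69 70
f 68 70 42
f 69 39 40
f 69 40 70
f 70 40 41
f 70 41 42



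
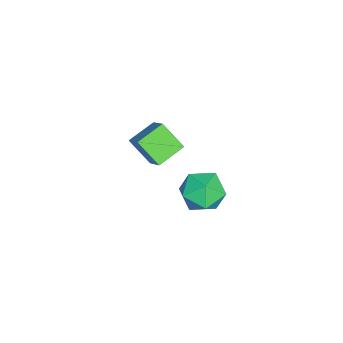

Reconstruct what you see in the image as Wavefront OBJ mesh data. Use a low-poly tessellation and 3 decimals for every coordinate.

v 0.386 2.876 3.758
v 1.1 3.447 3.26
v 0.82 1.533 2.84
v 1.534 2.104 2.342
v 1.668 1.864 3.346
v 1.399 2.694 3.913
v 0.521 2.286 2.187
v 0.252 3.116 2.754
v 1.183 3.082 2.289
v 1.892 2.822 3.005
v 0.028 2.158 3.095
v 0.737 1.898 3.811
v -4.453 0.139 -0.026
v -4.824 -0.858 0.959
v -3.523 0.754 0.947
v -3.894 -0.243 1.932
v -3.446 -0.677 -0.472
v -3.817 -1.674 0.513
v -2.516 -0.062 0.501
v -2.887 -1.059 1.486
f 1 12 6
f 1 6 2
f 1 2 8
f 1 8 11
f 1 11 12
f 2 6 10
f 6 12 5
f 12 11 3
f 11 8 7
f 8 2 9
f 4 10 5
f 4 5 3
f 4 3 7
f 4 7 9
f 4 9 10
f 5 10 6
f 3 5 12
f 7 3 11
f 9 7 8
f 10 9 2
f 14 16 13
f 17 14 13
f 13 16 15
f 15 17 13
f 14 20 16
f 18 14 17
f 18 20 14
f 16 20 15
f 19 17 15
f 15 20 19
f 19 18 17
f 20 18 19



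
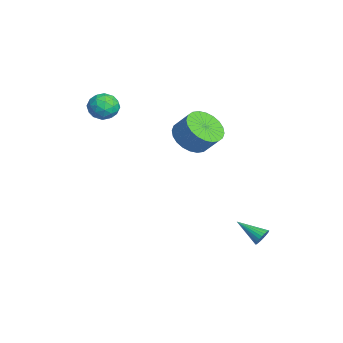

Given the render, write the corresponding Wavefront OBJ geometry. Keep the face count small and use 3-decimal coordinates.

v -3.637 -1.89 2.94
v -2.993 -1.426 3.25
v -3.047 -3.034 3.43
v -2.403 -2.57 3.74
v -3.179 -2.506 4.085
v -3.544 -1.798 3.782
v -2.496 -2.662 2.898
v -2.861 -1.954 2.595
v -2.288 -1.903 3.224
v -2.711 -1.806 3.957
v -3.329 -2.654 2.723
v -3.752 -2.557 3.456
v -3.367 -1.557 3.052
v -2.673 -2.903 3.628
v -3.129 -2.865 3.831
v -2.751 -2.592 4.013
v -3.69 -1.776 3.364
v -3.312 -1.503 3.546
v -3.422 -2.138 4.037
v -2.728 -2.957 3.134
v -2.35 -2.684 3.316
v -3.289 -1.868 2.667
v -2.911 -1.595 2.849
v -2.618 -2.322 2.643
v -2.574 -1.565 3.219
v -2.227 -2.238 3.507
v -2.282 -2.291 3.012
v -2.496 -1.876 2.834
v -2.822 -1.508 3.65
v -2.476 -2.181 3.938
v -2.932 -2.143 4.14
v -3.146 -1.727 3.962
v -2.408 -1.788 3.634
v -3.564 -2.279 2.742
v -3.218 -2.952 3.03
v -2.894 -2.733 2.718
v -3.108 -2.317 2.54
v -3.813 -2.222 3.173
v -3.466 -2.895 3.461
v -3.544 -2.584 3.846
v -3.758 -2.169 3.668
v -3.632 -2.672 3.046
v 3.292 4.514 -2.489
v 3.572 4.564 -2.066
v 2.488 3.446 -1.831
v 3.427 4.695 -2.032
v 3.26 4.798 -2.067
v 3.099 4.858 -2.167
v 2.967 4.866 -2.316
v 2.885 4.82 -2.491
v 2.864 4.727 -2.666
v 2.909 4.602 -2.814
v 3.012 4.463 -2.913
v 3.158 4.332 -2.947
v 3.324 4.229 -2.911
v 3.486 4.169 -2.812
v 3.618 4.161 -2.663
v 3.7 4.207 -2.488
v 3.72 4.3 -2.313
v 3.676 4.425 -2.165
v -2.1 1.882 1.445
v -1.343 1.105 1.55
v -0.824 1.74 2.519
v -1.58 2.518 2.415
v -1.153 1.369 1.275
v -0.634 2.004 2.245
v -1.108 1.711 1.027
v -0.589 2.346 1.996
v -1.213 2.079 0.842
v -0.694 2.714 1.811
v -1.454 2.417 0.749
v -0.935 3.053 1.718
v -1.793 2.674 0.762
v -1.273 3.309 1.731
v -2.178 2.81 0.879
v -1.659 3.446 1.848
v -2.552 2.805 1.082
v -2.032 3.441 2.052
v -2.856 2.66 1.341
v -2.337 3.295 2.31
v -3.046 2.396 1.615
v -2.527 3.031 2.585
v -3.091 2.054 1.864
v -2.572 2.689 2.833
v -2.986 1.686 2.049
v -2.467 2.321 3.018
v -2.745 1.347 2.142
v -2.226 1.983 3.111
v -2.407 1.091 2.129
v -1.887 1.726 3.098
v -2.021 0.954 2.012
v -1.502 1.59 2.981
v -1.648 0.959 1.808
v -1.128 1.595 2.778
f 1 38 17
f 38 12 41
f 17 41 6
f 38 41 17
f 1 17 13
f 17 6 18
f 13 18 2
f 17 18 13
f 1 13 22
f 13 2 23
f 22 23 8
f 13 23 22
f 1 22 34
f 22 8 37
f 34 37 11
f 22 37 34
f 1 34 38
f 34 11 42
f 38 42 12
f 34 42 38
f 2 18 29
f 18 6 32
f 29 32 10
f 18 32 29
f 6 41 19
f 41 12 40
f 19 40 5
f 41 40 19
f 12 42 39
f 42 11 35
f 39 35 3
f 42 35 39
f 11 37 36
f 37 8 24
f 36 24 7
f 37 24 36
f 8 23 28
f 23 2 25
f 28 25 9
f 23 25 28
f 4 30 16
f 30 10 31
f 16 31 5
f 30 31 16
f 4 16 14
f 16 5 15
f 14 15 3
f 16 15 14
f 4 14 21
f 14 3 20
f 21 20 7
f 14 20 21
f 4 21 26
f 21 7 27
f 26 27 9
f 21 27 26
f 4 26 30
f 26 9 33
f 30 33 10
f 26 33 30
f 5 31 19
f 31 10 32
f 19 32 6
f 31 32 19
f 3 15 39
f 15 5 40
f 39 40 12
f 15 40 39
f 7 20 36
f 20 3 35
f 36 35 11
f 20 35 36
f 9 27 28
f 27 7 24
f 28 24 8
f 27 24 28
f 10 33 29
f 33 9 25
f 29 25 2
f 33 25 29
f 44 43 46
f 44 46 45
f 46 43 47
f 46 47 45
f 47 43 48
f 47 48 45
f 48 43 49
f 48 49 45
f 49 43 50
f 49 50 45
f 50 43 51
f 50 51 45
f 51 43 52
f 51 52 45
f 52 43 53
f 52 53 45
f 53 43 54
f 53 54 45
f 54 43 55
f 54 55 45
f 55 43 56
f 55 56 45
f 56 43 57
f 56 57 45
f 57 43 58
f 57 58 45
f 58 43 59
f 58 59 45
f 59 43 60
f 59 60 45
f 60 43 44
f 60 44 45
f 62 61 65
f 62 65 63
f 63 65 66
f 63 66 64
f 65 61 67
f 65 67 66
f 66 67 68
f 66 68 64
f 67 61 69
f 67 69 68
f 68 69 70
f 68 70 64
f 69 61 71
f 69 71 70
f 70 71 72
f 70 72 64
f 71 61 73
f 71 73 72
f 72 73 74
f 72 74 64
f 73 61 75
f 73 75 74
f 74 75 76
f 74 76 64
f 75 61 77
f 75 77 76
f 76 77 78
f 76 78 64
f 77 61 79
f 77 79 78
f 78 79 80
f 78 80 64
f 79 61 81
f 79 81 80
f 80 81 82
f 80 82 64
f 81 61 83
f 81 83 82
f 82 83 84
f 82 84 64
f 83 61 85
f 83 85 84
f 84 85 86
f 84 86 64
f 85 61 87
f 85 87 86
f 86 87 88
f 86 88 64
f 87 61 89
f 87 89 88
f 88 89 90
f 88 90 64
f 89 61 91
f 89 91 90
f 90 91 92
f 90 92 64
f 91 61 93
f 91 93 92
f 92 93 94
f 92 94 64
f 93 61 62
f 93 62 94
f 94 62 63
f 94 63 64



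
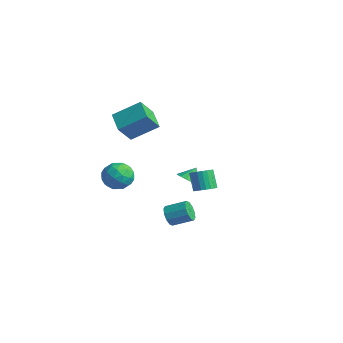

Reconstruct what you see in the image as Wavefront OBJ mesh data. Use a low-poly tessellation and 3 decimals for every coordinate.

v -2.523 2.413 -2.846
v -1.934 2.741 -3.128
v -2.537 3.087 -2.094
v -2.229 2.914 -3.289
v -2.602 2.953 -3.331
v -2.954 2.847 -3.244
v -3.191 2.625 -3.05
v -3.248 2.347 -2.801
v -3.111 2.086 -2.565
v -2.816 1.912 -2.404
v -2.443 1.873 -2.361
v -2.091 1.979 -2.449
v -1.854 2.201 -2.643
v -1.797 2.48 -2.891
v 3.247 -3.064 -0.922
v 3.638 -3.103 -1.465
v 4.423 -2.256 -0.961
v 4.033 -2.216 -0.418
v 3.358 -2.805 -1.53
v 4.143 -1.958 -1.026
v 3.036 -2.605 -1.362
v 3.821 -1.758 -0.859
v 2.794 -2.581 -1.027
v 3.58 -1.734 -0.523
v 2.726 -2.741 -0.651
v 3.511 -1.894 -0.148
v 2.857 -3.024 -0.379
v 3.642 -2.177 0.125
v 3.137 -3.322 -0.314
v 3.922 -2.475 0.19
v 3.459 -3.522 -0.481
v 4.244 -2.675 0.022
v 3.7 -3.546 -0.817
v 4.486 -2.699 -0.313
v 3.769 -3.386 -1.192
v 4.554 -2.539 -0.689
v -3.442 -0.877 1.177
v -3.304 -1.832 2.364
v -4.696 -0.437 1.676
v -4.558 -1.392 2.864
v -2.562 0.492 2.176
v -2.424 -0.463 3.364
v -3.816 0.932 2.676
v -3.678 -0.023 3.863
v -0.712 2.368 -2.777
v -0.21 2.043 -2.413
v -0.886 2.247 -1.298
v -1.388 2.572 -1.663
v -0.119 2.32 -2.409
v -0.795 2.524 -1.294
v -0.13 2.605 -2.468
v -0.807 2.809 -1.353
v -0.242 2.848 -2.581
v -0.919 3.053 -1.466
v -0.436 3.009 -2.727
v -1.112 3.213 -1.612
v -0.677 3.059 -2.883
v -1.353 3.263 -1.768
v -0.924 2.99 -3.02
v -1.6 3.194 -1.905
v -1.134 2.812 -3.115
v -1.811 3.017 -2
v -1.272 2.559 -3.152
v -1.948 2.763 -2.037
v -1.312 2.272 -3.124
v -1.989 2.476 -2.009
v -1.249 2.001 -3.036
v -1.926 2.206 -1.921
v -1.093 1.795 -2.904
v -1.769 1.999 -1.789
v -0.871 1.687 -2.749
v -1.547 1.891 -1.634
v -0.621 1.697 -2.6
v -1.298 1.901 -1.485
v -0.388 1.823 -2.481
v -1.064 2.027 -1.366
v -4.055 -0.591 -1.91
v -3.084 -0.934 -1.934
v -4.596 -2.146 -1.646
v -3.625 -2.489 -1.67
v -3.945 -1.903 -0.886
v -3.61 -0.942 -1.049
v -4.07 -2.138 -2.531
v -3.735 -1.177 -2.694
v -3.093 -1.89 -2.319
v -3.015 -1.744 -1.301
v -4.665 -1.336 -2.279
v -4.587 -1.19 -1.261
v -3.522 -0.626 -1.945
v -4.158 -2.454 -1.635
v -4.346 -2.109 -1.174
v -3.775 -2.311 -1.188
v -3.831 -0.631 -1.425
v -3.26 -0.832 -1.439
v -3.767 -1.401 -0.823
v -4.42 -2.248 -2.141
v -3.849 -2.449 -2.155
v -3.905 -0.769 -2.392
v -3.334 -0.971 -2.406
v -3.913 -1.679 -2.757
v -2.956 -1.39 -2.186
v -3.274 -2.303 -2.03
v -3.536 -2.097 -2.536
v -3.339 -1.533 -2.632
v -2.911 -1.304 -1.588
v -3.229 -2.218 -1.433
v -3.417 -1.873 -0.971
v -3.22 -1.308 -1.067
v -2.916 -1.866 -1.814
v -4.451 -0.862 -2.147
v -4.769 -1.776 -1.992
v -4.46 -1.772 -2.513
v -4.263 -1.207 -2.609
v -4.406 -0.777 -1.55
v -4.724 -1.69 -1.394
v -4.341 -1.547 -0.948
v -4.144 -0.983 -1.044
v -4.764 -1.214 -1.766
f 2 1 4
f 2 4 3
f 4 1 5
f 4 5 3
f 5 1 6
f 5 6 3
f 6 1 7
f 6 7 3
f 7 1 8
f 7 8 3
f 8 1 9
f 8 9 3
f 9 1 10
f 9 10 3
f 10 1 11
f 10 11 3
f 11 1 12
f 11 12 3
f 12 1 13
f 12 13 3
f 13 1 14
f 13 14 3
f 14 1 2
f 14 2 3
f 16 15 19
f 16 19 17
f 17 19 20
f 17 20 18
f 19 15 21
f 19 21 20
f 20 21 22
f 20 22 18
f 21 15 23
f 21 23 22
f 22 23 24
f 22 24 18
f 23 15 25
f 23 25 24
f 24 25 26
f 24 26 18
f 25 15 27
f 25 27 26
f 26 27 28
f 26 28 18
f 27 15 29
f 27 29 28
f 28 29 30
f 28 30 18
f 29 15 31
f 29 31 30
f 30 31 32
f 30 32 18
f 31 15 33
f 31 33 32
f 32 33 34
f 32 34 18
f 33 15 35
f 33 35 34
f 34 35 36
f 34 36 18
f 35 15 16
f 35 16 36
f 36 16 17
f 36 17 18
f 38 40 37
f 41 38 37
f 37 40 39
f 39 41 37
f 38 44 40
f 42 38 41
f 42 44 38
f 40 44 39
f 43 41 39
f 39 44 43
f 43 42 41
f 44 42 43
f 46 45 49
f 46 49 47
f 47 49 50
f 47 50 48
f 49 45 51
f 49 51 50
f 50 51 52
f 50 52 48
f 51 45 53
f 51 53 52
f 52 53 54
f 52 54 48
f 53 45 55
f 53 55 54
f 54 55 56
f 54 56 48
f 55 45 57
f 55 57 56
f 56 57 58
f 56 58 48
f 57 45 59
f 57 59 58
f 58 59 60
f 58 60 48
f 59 45 61
f 59 61 60
f 60 61 62
f 60 62 48
f 61 45 63
f 61 63 62
f 62 63 64
f 62 64 48
f 63 45 65
f 63 65 64
f 64 65 66
f 64 66 48
f 65 45 67
f 65 67 66
f 66 67 68
f 66 68 48
f 67 45 69
f 67 69 68
f 68 69 70
f 68 70 48
f 69 45 71
f 69 71 70
f 70 71 72
f 70 72 48
f 71 45 73
f 71 73 72
f 72 73 74
f 72 74 48
f 73 45 75
f 73 75 74
f 74 75 76
f 74 76 48
f 75 45 46
f 75 46 76
f 76 46 47
f 76 47 48
f 77 114 93
f 114 88 117
f 93 117 82
f 114 117 93
f 77 93 89
f 93 82 94
f 89 94 78
f 93 94 89
f 77 89 98
f 89 78 99
f 98 99 84
f 89 99 98
f 77 98 110
f 98 84 113
f 110 113 87
f 98 113 110
f 77 110 114
f 110 87 118
f 114 118 88
f 110 118 114
f 78 94 105
f 94 82 108
f 105 108 86
f 94 108 105
f 82 117 95
f 117 88 116
f 95 116 81
f 117 116 95
f 88 118 115
f 118 87 111
f 115 111 79
f 118 111 115
f 87 113 112
f 113 84 100
f 112 100 83
f 113 100 112
f 84 99 104
f 99 78 101
f 104 101 85
f 99 101 104
f 80 106 92
f 106 86 107
f 92 107 81
f 106 107 92
f 80 92 90
f 92 81 91
f 90 91 79
f 92 91 90
f 80 90 97
f 90 79 96
f 97 96 83
f 90 96 97
f 80 97 102
f 97 83 103
f 102 103 85
f 97 103 102
f 80 102 106
f 102 85 109
f 106 109 86
f 102 109 106
f 81 107 95
f 107 86 108
f 95 108 82
f 107 108 95
f 79 91 115
f 91 81 116
f 115 116 88
f 91 116 115
f 83 96 112
f 96 79 111
f 112 111 87
f 96 111 112
f 85 103 104
f 103 83 100
f 104 100 84
f 103 100 104
f 86 109 105
f 109 85 101
f 105 101 78
f 109 101 105



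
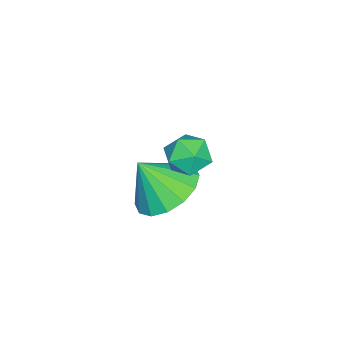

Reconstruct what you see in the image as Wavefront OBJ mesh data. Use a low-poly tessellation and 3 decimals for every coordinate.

v 0.836 -1.472 -1.968
v 1.863 -1.544 -2.218
v 1.064 -2.228 -0.812
v 1.823 -1.09 -1.913
v 1.518 -0.738 -1.623
v 1.03 -0.583 -1.425
v 0.49 -0.666 -1.373
v 0.043 -0.965 -1.48
v -0.192 -1.4 -1.718
v -0.151 -1.855 -2.023
v 0.154 -2.207 -2.313
v 0.642 -2.362 -2.511
v 1.181 -2.279 -2.563
v 1.629 -1.979 -2.456
v 2.008 -0.007 1.734
v 2.305 0.307 1.178
v 2.275 -1.027 1.302
v 2.572 -0.713 0.746
v 2.872 -0.661 1.381
v 2.707 -0.031 1.649
v 1.873 -0.689 0.831
v 1.708 -0.059 1.099
v 2.222 -0.115 0.62
v 2.839 -0.098 0.96
v 1.741 -0.622 1.52
v 2.358 -0.605 1.86
f 2 1 4
f 2 4 3
f 4 1 5
f 4 5 3
f 5 1 6
f 5 6 3
f 6 1 7
f 6 7 3
f 7 1 8
f 7 8 3
f 8 1 9
f 8 9 3
f 9 1 10
f 9 10 3
f 10 1 11
f 10 11 3
f 11 1 12
f 11 12 3
f 12 1 13
f 12 13 3
f 13 1 14
f 13 14 3
f 14 1 2
f 14 2 3
f 15 26 20
f 15 20 16
f 15 16 22
f 15 22 25
f 15 25 26
f 16 20 24
f 20 26 19
f 26 25 17
f 25 22 21
f 22 16 23
f 18 24 19
f 18 19 17
f 18 17 21
f 18 21 23
f 18 23 24
f 19 24 20
f 17 19 26
f 21 17 25
f 23 21 22
f 24 23 16



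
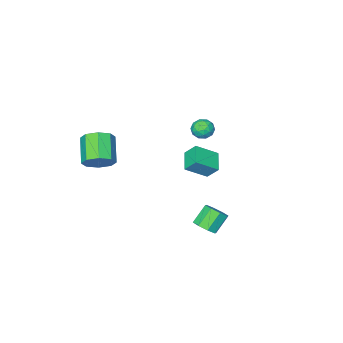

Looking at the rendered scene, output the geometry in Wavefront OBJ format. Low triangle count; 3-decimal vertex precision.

v -4.881 -3.49 -3.103
v -3.523 -4.082 -2.134
v -5.219 -2.781 -2.196
v -3.861 -3.372 -1.227
v -3.999 -2.368 -3.653
v -2.641 -2.959 -2.684
v -4.337 -1.658 -2.746
v -2.979 -2.25 -1.777
v 4.063 -2.759 1.084
v 4.4 -2.253 1.952
v 3.474 -3.615 3.105
v 3.137 -4.121 2.236
v 3.681 -1.982 1.694
v 2.754 -3.343 2.847
v 3.185 -2.166 1.079
v 2.259 -3.527 2.232
v 3.204 -2.697 0.466
v 2.277 -4.059 1.619
v 3.726 -3.265 0.215
v 2.8 -4.627 1.368
v 4.446 -3.537 0.473
v 3.519 -4.898 1.626
v 4.941 -3.353 1.088
v 4.015 -4.714 2.241
v 4.923 -2.821 1.701
v 3.996 -4.183 2.854
v -1.393 0.494 3.497
v -0.992 -0.093 3.18
v -2.468 -0.027 3.1
v -2.067 -0.614 2.783
v -2.106 -0.542 3.557
v -1.441 -0.22 3.802
v -2.019 0.1 2.478
v -1.354 0.422 2.723
v -1.379 -0.336 2.55
v -1.432 -0.733 3.217
v -2.028 0.613 3.063
v -2.081 0.216 3.73
v -1.098 0.246 3.373
v -2.362 -0.366 2.907
v -2.385 -0.324 3.362
v -2.149 -0.669 3.176
v -1.362 0.172 3.739
v -1.126 -0.173 3.553
v -1.781 -0.437 3.775
v -2.334 0.053 2.727
v -2.098 -0.292 2.541
v -1.311 0.549 3.104
v -1.075 0.204 2.918
v -1.679 0.317 2.505
v -1.09 -0.242 2.817
v -1.722 -0.548 2.584
v -1.693 -0.128 2.404
v -1.303 0.061 2.548
v -1.121 -0.475 3.209
v -1.753 -0.781 2.976
v -1.776 -0.739 3.431
v -1.385 -0.55 3.575
v -1.348 -0.618 2.839
v -1.707 0.661 3.304
v -2.339 0.355 3.071
v -2.075 0.43 2.705
v -1.684 0.619 2.849
v -1.738 0.428 3.696
v -2.37 0.122 3.463
v -2.157 -0.181 3.732
v -1.767 0.008 3.876
v -2.112 0.498 3.441
v 0.409 2.825 -3.222
v 0.926 2.363 -2.766
v -0.072 2.293 -1.703
v -0.589 2.755 -2.158
v 0.998 2.985 -2.659
v -0 2.915 -1.595
v 0.724 3.513 -2.881
v -0.274 3.444 -1.818
v 0.266 3.638 -3.303
v -0.732 3.569 -2.24
v -0.108 3.287 -3.677
v -1.106 3.217 -2.614
v -0.18 2.665 -3.785
v -1.178 2.595 -2.721
v 0.094 2.136 -3.562
v -0.904 2.067 -2.499
v 0.552 2.011 -3.14
v -0.446 1.942 -2.077
f 2 4 1
f 5 2 1
f 1 4 3
f 3 5 1
f 2 8 4
f 6 2 5
f 6 8 2
f 4 8 3
f 7 5 3
f 3 8 7
f 7 6 5
f 8 6 7
f 10 9 13
f 10 13 11
f 11 13 14
f 11 14 12
f 13 9 15
f 13 15 14
f 14 15 16
f 14 16 12
f 15 9 17
f 15 17 16
f 16 17 18
f 16 18 12
f 17 9 19
f 17 19 18
f 18 19 20
f 18 20 12
f 19 9 21
f 19 21 20
f 20 21 22
f 20 22 12
f 21 9 23
f 21 23 22
f 22 23 24
f 22 24 12
f 23 9 25
f 23 25 24
f 24 25 26
f 24 26 12
f 25 9 10
f 25 10 26
f 26 10 11
f 26 11 12
f 27 64 43
f 64 38 67
f 43 67 32
f 64 67 43
f 27 43 39
f 43 32 44
f 39 44 28
f 43 44 39
f 27 39 48
f 39 28 49
f 48 49 34
f 39 49 48
f 27 48 60
f 48 34 63
f 60 63 37
f 48 63 60
f 27 60 64
f 60 37 68
f 64 68 38
f 60 68 64
f 28 44 55
f 44 32 58
f 55 58 36
f 44 58 55
f 32 67 45
f 67 38 66
f 45 66 31
f 67 66 45
f 38 68 65
f 68 37 61
f 65 61 29
f 68 61 65
f 37 63 62
f 63 34 50
f 62 50 33
f 63 50 62
f 34 49 54
f 49 28 51
f 54 51 35
f 49 51 54
f 30 56 42
f 56 36 57
f 42 57 31
f 56 57 42
f 30 42 40
f 42 31 41
f 40 41 29
f 42 41 40
f 30 40 47
f 40 29 46
f 47 46 33
f 40 46 47
f 30 47 52
f 47 33 53
f 52 53 35
f 47 53 52
f 30 52 56
f 52 35 59
f 56 59 36
f 52 59 56
f 31 57 45
f 57 36 58
f 45 58 32
f 57 58 45
f 29 41 65
f 41 31 66
f 65 66 38
f 41 66 65
f 33 46 62
f 46 29 61
f 62 61 37
f 46 61 62
f 35 53 54
f 53 33 50
f 54 50 34
f 53 50 54
f 36 59 55
f 59 35 51
f 55 51 28
f 59 51 55
f 70 69 73
f 70 73 71
f 71 73 74
f 71 74 72
f 73 69 75
f 73 75 74
f 74 75 76
f 74 76 72
f 75 69 77
f 75 77 76
f 76 77 78
f 76 78 72
f 77 69 79
f 77 79 78
f 78 79 80
f 78 80 72
f 79 69 81
f 79 81 80
f 80 81 82
f 80 82 72
f 81 69 83
f 81 83 82
f 82 83 84
f 82 84 72
f 83 69 85
f 83 85 84
f 84 85 86
f 84 86 72
f 85 69 70
f 85 70 86
f 86 70 71
f 86 71 72



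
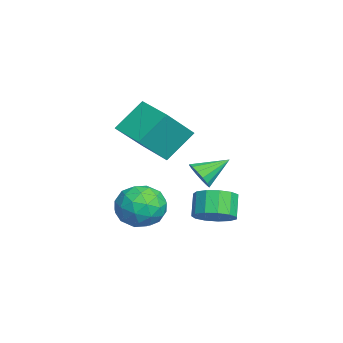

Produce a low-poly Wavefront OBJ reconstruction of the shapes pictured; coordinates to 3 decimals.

v -0.285 -0.406 -0.575
v 0.395 -0.071 -0.713
v -0.755 0.866 0.195
v 0.165 0.031 -1.022
v -0.185 0.016 -1.212
v -0.562 -0.112 -1.23
v -0.865 -0.319 -1.074
v -1.012 -0.549 -0.783
v -0.964 -0.741 -0.437
v -0.734 -0.843 -0.128
v -0.384 -0.828 0.061
v -0.007 -0.7 0.08
v 0.296 -0.493 -0.077
v 0.443 -0.263 -0.367
v -0.622 -2.803 1.032
v -1.251 -1.671 2.352
v 0.823 -1.751 0.818
v 0.193 -0.619 2.138
v 0.407 -3.921 2.482
v -0.223 -2.789 3.802
v 1.851 -2.869 2.268
v 1.222 -1.737 3.588
v -0.467 -2.568 -2.746
v -0.026 -1.825 -1.9
v 0.866 -3.915 -2.26
v 1.307 -3.172 -1.414
v 0.212 -3.664 -1.275
v -0.612 -2.831 -1.575
v 1.452 -2.909 -2.585
v 0.628 -2.076 -2.885
v 1.161 -2.036 -1.801
v 0.394 -2.503 -0.991
v 0.446 -3.237 -3.169
v -0.321 -3.704 -2.359
v -0.364 -2.078 -2.366
v 1.204 -3.662 -1.794
v 0.559 -3.951 -1.712
v 0.819 -3.514 -1.215
v -0.708 -2.67 -2.175
v -0.449 -2.233 -1.677
v -0.309 -3.314 -1.31
v 1.289 -3.507 -2.483
v 1.548 -3.07 -1.985
v 0.021 -2.226 -2.945
v 0.281 -1.789 -2.448
v 1.149 -2.426 -2.85
v 0.593 -1.766 -1.81
v 1.377 -2.558 -1.524
v 1.462 -2.402 -2.213
v 0.978 -1.913 -2.389
v 0.143 -2.04 -1.334
v 0.926 -2.832 -1.048
v 0.282 -3.121 -0.966
v -0.202 -2.631 -1.143
v 0.84 -2.164 -1.275
v -0.086 -2.908 -3.112
v 0.697 -3.7 -2.826
v 1.042 -3.109 -3.017
v 0.558 -2.619 -3.194
v -0.537 -3.182 -2.636
v 0.247 -3.974 -2.35
v -0.138 -3.827 -1.771
v -0.622 -3.338 -1.947
v -0 -3.576 -2.885
v 1.576 0.237 -2.148
v 2.165 0.859 -1.715
v 1.394 0.925 -0.759
v 0.804 0.303 -1.192
v 1.823 1.154 -2.012
v 1.052 1.221 -1.056
v 1.403 1.159 -2.352
v 0.631 1.225 -1.396
v 1.037 0.871 -2.627
v 0.265 0.937 -1.672
v 0.843 0.381 -2.75
v 0.071 0.447 -1.795
v 0.881 -0.154 -2.682
v 0.109 -0.088 -1.727
v 1.14 -0.565 -2.444
v 0.368 -0.499 -1.489
v 1.537 -0.722 -2.112
v 0.765 -0.655 -1.157
v 1.947 -0.574 -1.792
v 1.175 -0.507 -0.836
v 2.239 -0.169 -1.584
v 1.467 -0.102 -0.629
v 2.32 0.365 -1.555
v 1.548 0.432 -0.6
f 2 1 4
f 2 4 3
f 4 1 5
f 4 5 3
f 5 1 6
f 5 6 3
f 6 1 7
f 6 7 3
f 7 1 8
f 7 8 3
f 8 1 9
f 8 9 3
f 9 1 10
f 9 10 3
f 10 1 11
f 10 11 3
f 11 1 12
f 11 12 3
f 12 1 13
f 12 13 3
f 13 1 14
f 13 14 3
f 14 1 2
f 14 2 3
f 16 18 15
f 19 16 15
f 15 18 17
f 17 19 15
f 16 22 18
f 20 16 19
f 20 22 16
f 18 22 17
f 21 19 17
f 17 22 21
f 21 20 19
f 22 20 21
f 23 60 39
f 60 34 63
f 39 63 28
f 60 63 39
f 23 39 35
f 39 28 40
f 35 40 24
f 39 40 35
f 23 35 44
f 35 24 45
f 44 45 30
f 35 45 44
f 23 44 56
f 44 30 59
f 56 59 33
f 44 59 56
f 23 56 60
f 56 33 64
f 60 64 34
f 56 64 60
f 24 40 51
f 40 28 54
f 51 54 32
f 40 54 51
f 28 63 41
f 63 34 62
f 41 62 27
f 63 62 41
f 34 64 61
f 64 33 57
f 61 57 25
f 64 57 61
f 33 59 58
f 59 30 46
f 58 46 29
f 59 46 58
f 30 45 50
f 45 24 47
f 50 47 31
f 45 47 50
f 26 52 38
f 52 32 53
f 38 53 27
f 52 53 38
f 26 38 36
f 38 27 37
f 36 37 25
f 38 37 36
f 26 36 43
f 36 25 42
f 43 42 29
f 36 42 43
f 26 43 48
f 43 29 49
f 48 49 31
f 43 49 48
f 26 48 52
f 48 31 55
f 52 55 32
f 48 55 52
f 27 53 41
f 53 32 54
f 41 54 28
f 53 54 41
f 25 37 61
f 37 27 62
f 61 62 34
f 37 62 61
f 29 42 58
f 42 25 57
f 58 57 33
f 42 57 58
f 31 49 50
f 49 29 46
f 50 46 30
f 49 46 50
f 32 55 51
f 55 31 47
f 51 47 24
f 55 47 51
f 66 65 69
f 66 69 67
f 67 69 70
f 67 70 68
f 69 65 71
f 69 71 70
f 70 71 72
f 70 72 68
f 71 65 73
f 71 73 72
f 72 73 74
f 72 74 68
f 73 65 75
f 73 75 74
f 74 75 76
f 74 76 68
f 75 65 77
f 75 77 76
f 76 77 78
f 76 78 68
f 77 65 79
f 77 79 78
f 78 79 80
f 78 80 68
f 79 65 81
f 79 81 80
f 80 81 82
f 80 82 68
f 81 65 83
f 81 83 82
f 82 83 84
f 82 84 68
f 83 65 85
f 83 85 84
f 84 85 86
f 84 86 68
f 85 65 87
f 85 87 86
f 86 87 88
f 86 88 68
f 87 65 66
f 87 66 88
f 88 66 67
f 88 67 68



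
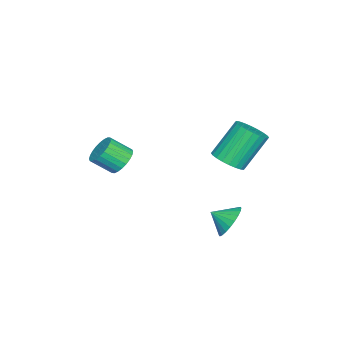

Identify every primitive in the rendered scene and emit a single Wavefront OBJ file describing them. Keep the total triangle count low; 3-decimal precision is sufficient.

v -1.152 1.648 -0.07
v -0.384 1.652 0.359
v -1.34 2.457 2.06
v -2.108 2.452 1.63
v -0.381 1.963 0.214
v -1.337 2.768 1.914
v -0.496 2.226 0.025
v -1.452 3.031 1.725
v -0.71 2.401 -0.178
v -1.666 3.206 1.522
v -0.992 2.461 -0.365
v -1.948 3.266 1.335
v -1.298 2.398 -0.507
v -2.254 3.202 1.193
v -1.582 2.22 -0.582
v -2.538 3.024 1.118
v -1.8 1.955 -0.58
v -2.756 2.759 1.12
v -1.92 1.643 -0.5
v -2.876 2.448 1.201
v -1.923 1.332 -0.354
v -2.879 2.137 1.346
v -1.808 1.069 -0.165
v -2.764 1.874 1.535
v -1.594 0.894 0.038
v -2.55 1.699 1.738
v -1.312 0.834 0.225
v -2.268 1.639 1.925
v -1.006 0.898 0.367
v -1.962 1.702 2.067
v -0.722 1.076 0.442
v -1.678 1.88 2.142
v -0.504 1.341 0.44
v -1.46 2.145 2.14
v 1.425 2.69 -2.204
v 2.045 3.113 -1.672
v 1.575 1.83 -1.696
v 1.743 3.17 -1.487
v 1.392 3.154 -1.411
v 1.047 3.067 -1.456
v 0.759 2.923 -1.614
v 0.573 2.743 -1.863
v 0.516 2.556 -2.164
v 0.598 2.388 -2.47
v 0.805 2.267 -2.737
v 1.108 2.21 -2.922
v 1.458 2.226 -2.998
v 1.803 2.312 -2.953
v 2.091 2.456 -2.795
v 2.278 2.636 -2.546
v 2.334 2.824 -2.245
v 2.253 2.991 -1.938
v 0.458 -2.81 -0.145
v 1.186 -2.504 -0.104
v 1.529 -3.424 0.685
v 0.802 -3.73 0.645
v 1.046 -2.357 0.128
v 1.389 -3.278 0.917
v 0.816 -2.279 0.319
v 1.16 -3.2 1.108
v 0.533 -2.282 0.439
v 0.876 -3.202 1.228
v 0.237 -2.365 0.47
v 0.581 -3.286 1.259
v -0.024 -2.516 0.408
v 0.319 -3.437 1.197
v -0.212 -2.712 0.262
v 0.131 -3.632 1.051
v -0.298 -2.922 0.053
v 0.045 -3.843 0.843
v -0.269 -3.116 -0.185
v 0.074 -4.036 0.604
v -0.129 -3.262 -0.417
v 0.214 -4.183 0.372
v 0.1 -3.34 -0.608
v 0.444 -4.261 0.181
v 0.384 -3.338 -0.728
v 0.727 -4.258 0.061
v 0.679 -3.254 -0.759
v 1.023 -4.175 0.03
v 0.941 -3.103 -0.697
v 1.284 -4.024 0.092
v 1.129 -2.908 -0.551
v 1.472 -3.828 0.238
v 1.215 -2.697 -0.343
v 1.558 -3.618 0.447
f 2 1 5
f 2 5 3
f 3 5 6
f 3 6 4
f 5 1 7
f 5 7 6
f 6 7 8
f 6 8 4
f 7 1 9
f 7 9 8
f 8 9 10
f 8 10 4
f 9 1 11
f 9 11 10
f 10 11 12
f 10 12 4
f 11 1 13
f 11 13 12
f 12 13 14
f 12 14 4
f 13 1 15
f 13 15 14
f 14 15 16
f 14 16 4
f 15 1 17
f 15 17 16
f 16 17 18
f 16 18 4
f 17 1 19
f 17 19 18
f 18 19 20
f 18 20 4
f 19 1 21
f 19 21 20
f 20 21 22
f 20 22 4
f 21 1 23
f 21 23 22
f 22 23 24
f 22 24 4
f 23 1 25
f 23 25 24
f 24 25 26
f 24 26 4
f 25 1 27
f 25 27 26
f 26 27 28
f 26 28 4
f 27 1 29
f 27 29 28
f 28 29 30
f 28 30 4
f 29 1 31
f 29 31 30
f 30 31 32
f 30 32 4
f 31 1 33
f 31 33 32
f 32 33 34
f 32 34 4
f 33 1 2
f 33 2 34
f 34 2 3
f 34 3 4
f 36 35 38
f 36 38 37
f 38 35 39
f 38 39 37
f 39 35 40
f 39 40 37
f 40 35 41
f 40 41 37
f 41 35 42
f 41 42 37
f 42 35 43
f 42 43 37
f 43 35 44
f 43 44 37
f 44 35 45
f 44 45 37
f 45 35 46
f 45 46 37
f 46 35 47
f 46 47 37
f 47 35 48
f 47 48 37
f 48 35 49
f 48 49 37
f 49 35 50
f 49 50 37
f 50 35 51
f 50 51 37
f 51 35 52
f 51 52 37
f 52 35 36
f 52 36 37
f 54 53 57
f 54 57 55
f 55 57 58
f 55 58 56
f 57 53 59
f 57 59 58
f 58 59 60
f 58 60 56
f 59 53 61
f 59 61 60
f 60 61 62
f 60 62 56
f 61 53 63
f 61 63 62
f 62 63 64
f 62 64 56
f 63 53 65
f 63 65 64
f 64 65 66
f 64 66 56
f 65 53 67
f 65 67 66
f 66 67 68
f 66 68 56
f 67 53 69
f 67 69 68
f 68 69 70
f 68 70 56
f 69 53 71
f 69 71 70
f 70 71 72
f 70 72 56
f 71 53 73
f 71 73 72
f 72 73 74
f 72 74 56
f 73 53 75
f 73 75 74
f 74 75 76
f 74 76 56
f 75 53 77
f 75 77 76
f 76 77 78
f 76 78 56
f 77 53 79
f 77 79 78
f 78 79 80
f 78 80 56
f 79 53 81
f 79 81 80
f 80 81 82
f 80 82 56
f 81 53 83
f 81 83 82
f 82 83 84
f 82 84 56
f 83 53 85
f 83 85 84
f 84 85 86
f 84 86 56
f 85 53 54
f 85 54 86
f 86 54 55
f 86 55 56



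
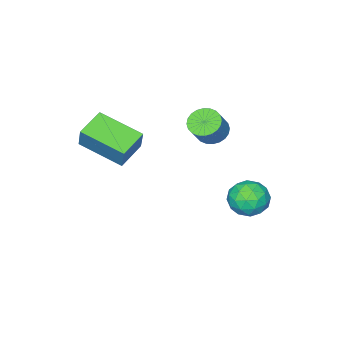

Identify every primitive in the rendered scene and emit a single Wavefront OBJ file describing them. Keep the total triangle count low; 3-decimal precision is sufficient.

v 3.057 -3.315 0.594
v 3.336 -2.883 1.645
v 2.495 -1.492 -0.007
v 2.774 -1.06 1.044
v 4.266 -3.08 0.176
v 4.545 -2.648 1.227
v 3.704 -1.257 -0.425
v 3.983 -0.825 0.626
v -1.744 1.209 -3.241
v -1.464 1.595 -4.034
v -0.776 0.085 -3.446
v -0.496 0.471 -4.239
v -0.297 0.876 -3.431
v -0.895 1.571 -3.305
v -1.345 0.109 -4.175
v -1.943 0.804 -4.049
v -1.217 0.915 -4.611
v -0.569 1.389 -4.151
v -1.671 0.291 -3.329
v -1.023 0.765 -2.869
v -1.689 1.501 -3.62
v -0.551 0.179 -3.86
v -0.434 0.418 -3.385
v -0.269 0.644 -3.851
v -1.355 1.486 -3.191
v -1.19 1.713 -3.657
v -0.504 1.291 -3.302
v -1.05 -0.033 -3.823
v -0.885 0.194 -4.289
v -1.971 1.036 -3.629
v -1.806 1.262 -4.095
v -1.736 0.389 -4.178
v -1.379 1.328 -4.425
v -0.81 0.667 -4.545
v -1.309 0.455 -4.508
v -1.661 0.863 -4.434
v -0.998 1.607 -4.155
v -0.429 0.946 -4.275
v -0.312 1.184 -3.8
v -0.664 1.592 -3.726
v -0.853 1.207 -4.494
v -1.811 0.734 -3.205
v -1.242 0.073 -3.325
v -1.576 0.088 -3.754
v -1.928 0.496 -3.68
v -1.43 1.013 -2.935
v -0.861 0.352 -3.055
v -0.579 0.817 -3.046
v -0.931 1.225 -2.972
v -1.387 0.473 -2.986
v -0.632 -0.743 -0.248
v -0.233 -0.304 -0.637
v 0.432 -0.098 0.279
v 0.032 -0.537 0.668
v -0.423 -0.129 -0.537
v 0.242 0.076 0.378
v -0.646 -0.048 -0.394
v 0.019 0.157 0.522
v -0.867 -0.073 -0.228
v -0.202 0.133 0.687
v -1.052 -0.2 -0.065
v -0.387 0.006 0.85
v -1.173 -0.409 0.07
v -0.508 -0.203 0.985
v -1.212 -0.669 0.156
v -0.547 -0.463 1.072
v -1.162 -0.941 0.181
v -0.497 -0.735 1.097
v -1.032 -1.182 0.141
v -0.367 -0.976 1.057
v -0.842 -1.356 0.042
v -0.177 -1.151 0.957
v -0.619 -1.437 -0.102
v 0.046 -1.232 0.814
v -0.398 -1.413 -0.267
v 0.267 -1.207 0.648
v -0.213 -1.286 -0.43
v 0.452 -1.08 0.485
v -0.092 -1.077 -0.565
v 0.573 -0.871 0.35
v -0.053 -0.817 -0.652
v 0.612 -0.611 0.264
v -0.103 -0.545 -0.677
v 0.562 -0.339 0.239
f 2 4 1
f 5 2 1
f 1 4 3
f 3 5 1
f 2 8 4
f 6 2 5
f 6 8 2
f 4 8 3
f 7 5 3
f 3 8 7
f 7 6 5
f 8 6 7
f 9 46 25
f 46 20 49
f 25 49 14
f 46 49 25
f 9 25 21
f 25 14 26
f 21 26 10
f 25 26 21
f 9 21 30
f 21 10 31
f 30 31 16
f 21 31 30
f 9 30 42
f 30 16 45
f 42 45 19
f 30 45 42
f 9 42 46
f 42 19 50
f 46 50 20
f 42 50 46
f 10 26 37
f 26 14 40
f 37 40 18
f 26 40 37
f 14 49 27
f 49 20 48
f 27 48 13
f 49 48 27
f 20 50 47
f 50 19 43
f 47 43 11
f 50 43 47
f 19 45 44
f 45 16 32
f 44 32 15
f 45 32 44
f 16 31 36
f 31 10 33
f 36 33 17
f 31 33 36
f 12 38 24
f 38 18 39
f 24 39 13
f 38 39 24
f 12 24 22
f 24 13 23
f 22 23 11
f 24 23 22
f 12 22 29
f 22 11 28
f 29 28 15
f 22 28 29
f 12 29 34
f 29 15 35
f 34 35 17
f 29 35 34
f 12 34 38
f 34 17 41
f 38 41 18
f 34 41 38
f 13 39 27
f 39 18 40
f 27 40 14
f 39 40 27
f 11 23 47
f 23 13 48
f 47 48 20
f 23 48 47
f 15 28 44
f 28 11 43
f 44 43 19
f 28 43 44
f 17 35 36
f 35 15 32
f 36 32 16
f 35 32 36
f 18 41 37
f 41 17 33
f 37 33 10
f 41 33 37
f 52 51 55
f 52 55 53
f 53 55 56
f 53 56 54
f 55 51 57
f 55 57 56
f 56 57 58
f 56 58 54
f 57 51 59
f 57 59 58
f 58 59 60
f 58 60 54
f 59 51 61
f 59 61 60
f 60 61 62
f 60 62 54
f 61 51 63
f 61 63 62
f 62 63 64
f 62 64 54
f 63 51 65
f 63 65 64
f 64 65 66
f 64 66 54
f 65 51 67
f 65 67 66
f 66 67 68
f 66 68 54
f 67 51 69
f 67 69 68
f 68 69 70
f 68 70 54
f 69 51 71
f 69 71 70
f 70 71 72
f 70 72 54
f 71 51 73
f 71 73 72
f 72 73 74
f 72 74 54
f 73 51 75
f 73 75 74
f 74 75 76
f 74 76 54
f 75 51 77
f 75 77 76
f 76 77 78
f 76 78 54
f 77 51 79
f 77 79 78
f 78 79 80
f 78 80 54
f 79 51 81
f 79 81 80
f 80 81 82
f 80 82 54
f 81 51 83
f 81 83 82
f 82 83 84
f 82 84 54
f 83 51 52
f 83 52 84
f 84 52 53
f 84 53 54

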